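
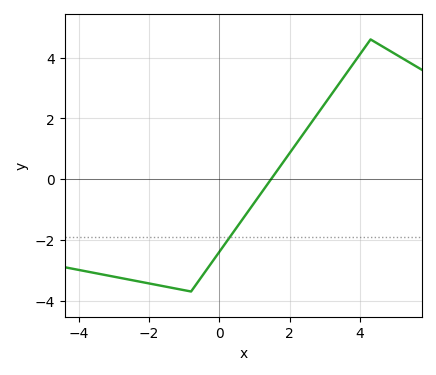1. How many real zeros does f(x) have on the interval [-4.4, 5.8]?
1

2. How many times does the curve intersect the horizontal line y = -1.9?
1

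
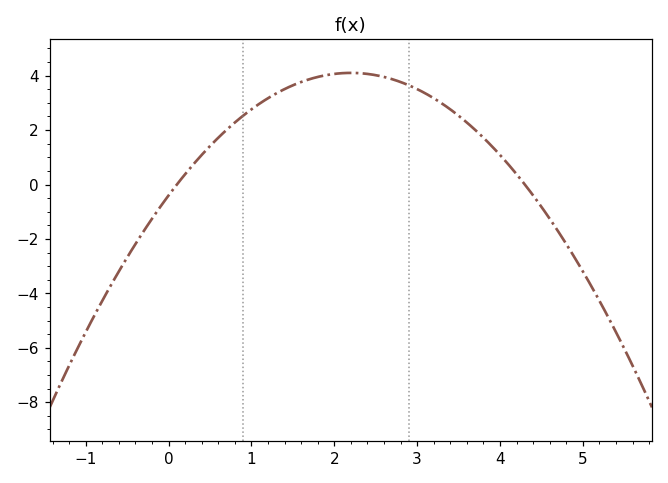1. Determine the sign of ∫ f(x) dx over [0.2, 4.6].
positive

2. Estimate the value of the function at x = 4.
1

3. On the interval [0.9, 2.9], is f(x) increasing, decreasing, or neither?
neither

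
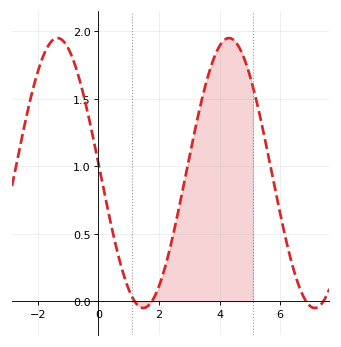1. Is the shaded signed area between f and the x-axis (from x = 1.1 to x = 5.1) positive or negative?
positive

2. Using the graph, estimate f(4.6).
1.9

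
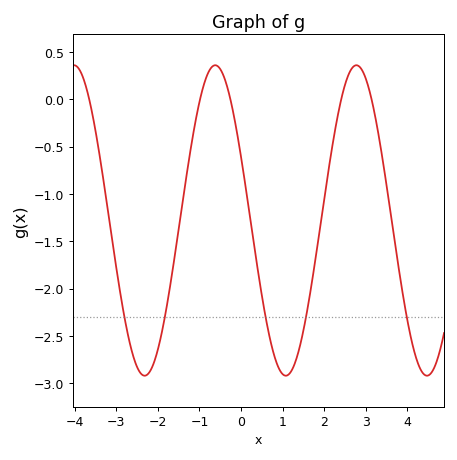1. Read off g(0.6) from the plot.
-2.32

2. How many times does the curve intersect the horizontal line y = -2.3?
5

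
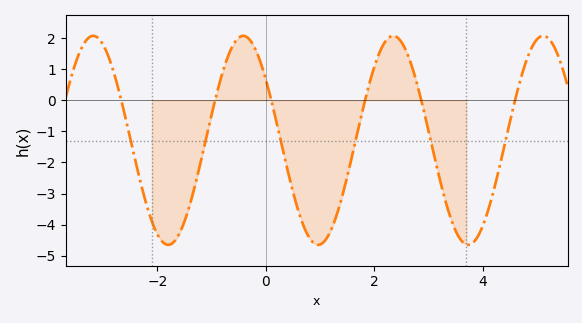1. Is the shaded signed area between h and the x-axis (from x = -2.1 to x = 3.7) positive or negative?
negative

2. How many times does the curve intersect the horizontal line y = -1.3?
6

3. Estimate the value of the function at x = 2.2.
1.9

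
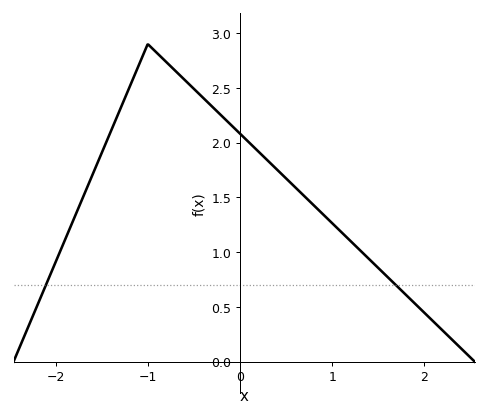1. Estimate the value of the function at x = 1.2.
1.1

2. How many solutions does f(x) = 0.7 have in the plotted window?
2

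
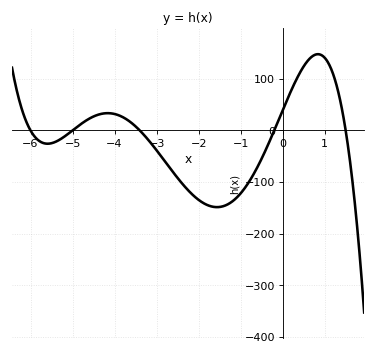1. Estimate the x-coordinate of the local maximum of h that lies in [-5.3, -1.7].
-4.17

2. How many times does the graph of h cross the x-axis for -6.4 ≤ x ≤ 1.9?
5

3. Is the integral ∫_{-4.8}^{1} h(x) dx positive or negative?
negative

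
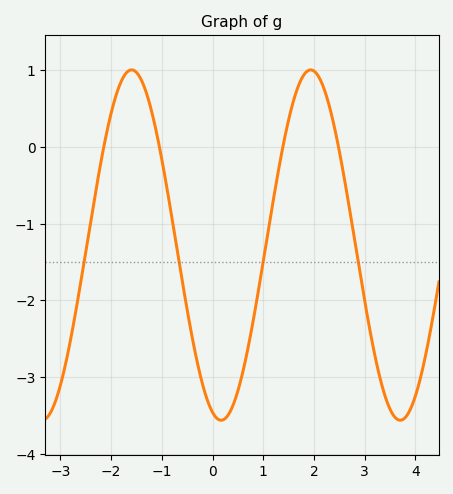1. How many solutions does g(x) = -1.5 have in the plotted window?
4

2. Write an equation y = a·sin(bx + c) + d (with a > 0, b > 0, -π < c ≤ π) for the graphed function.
y = 2.28sin(1.78x - 1.87) - 1.28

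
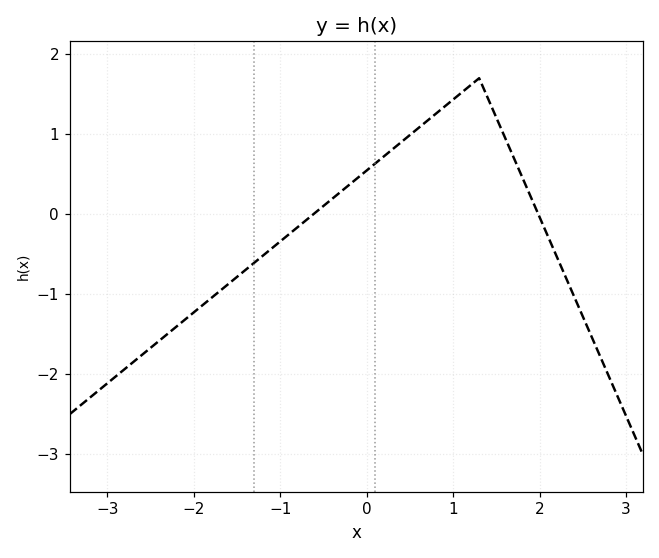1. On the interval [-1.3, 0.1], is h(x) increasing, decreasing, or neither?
increasing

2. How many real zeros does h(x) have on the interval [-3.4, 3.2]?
2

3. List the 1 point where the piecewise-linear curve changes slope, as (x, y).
(1.3, 1.7)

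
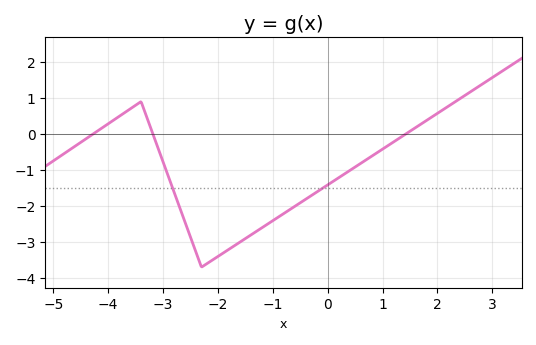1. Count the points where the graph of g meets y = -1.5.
2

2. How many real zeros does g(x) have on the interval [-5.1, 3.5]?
3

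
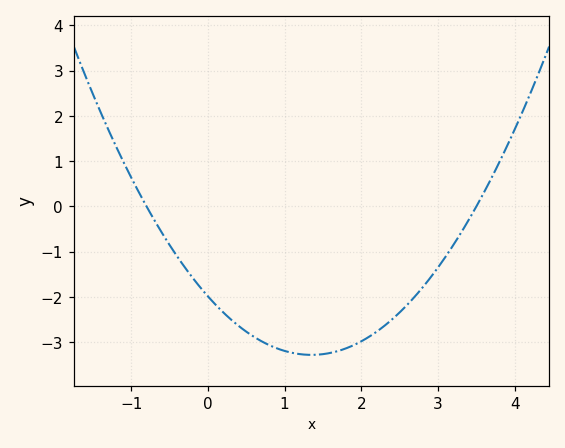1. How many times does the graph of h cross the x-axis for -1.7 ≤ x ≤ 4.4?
2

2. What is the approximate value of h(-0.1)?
-1.8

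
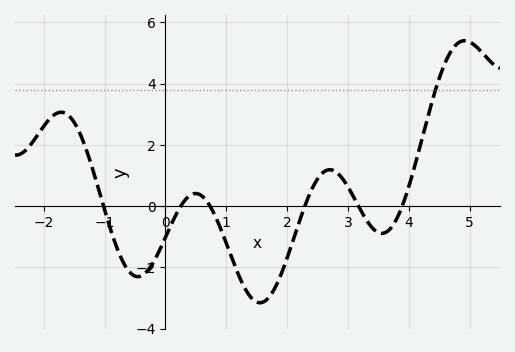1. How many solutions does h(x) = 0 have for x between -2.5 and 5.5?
6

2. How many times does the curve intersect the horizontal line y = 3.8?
1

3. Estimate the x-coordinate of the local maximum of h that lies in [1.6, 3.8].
2.7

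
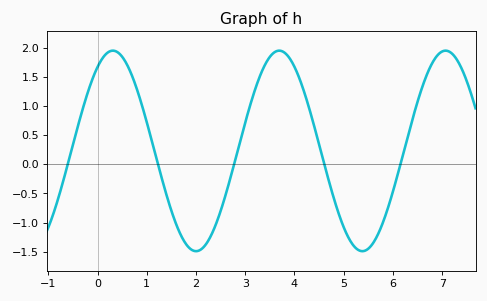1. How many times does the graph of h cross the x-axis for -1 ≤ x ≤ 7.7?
5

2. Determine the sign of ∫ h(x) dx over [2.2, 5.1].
positive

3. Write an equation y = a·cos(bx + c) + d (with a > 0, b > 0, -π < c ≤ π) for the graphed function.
y = 1.72cos(1.9x - 0.58) + 0.23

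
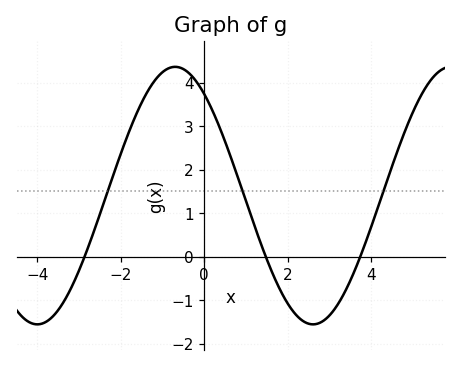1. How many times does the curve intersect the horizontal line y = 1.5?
3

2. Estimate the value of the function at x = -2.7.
0.4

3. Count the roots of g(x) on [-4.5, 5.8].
3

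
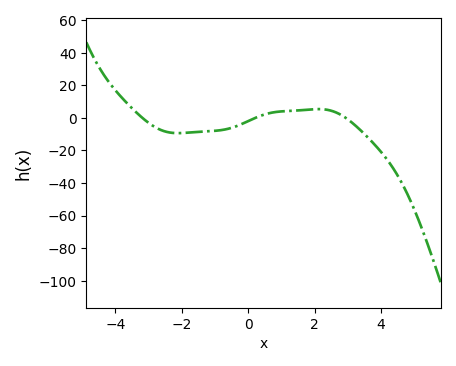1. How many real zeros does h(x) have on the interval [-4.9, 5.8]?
3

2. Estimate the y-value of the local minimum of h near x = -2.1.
-9.34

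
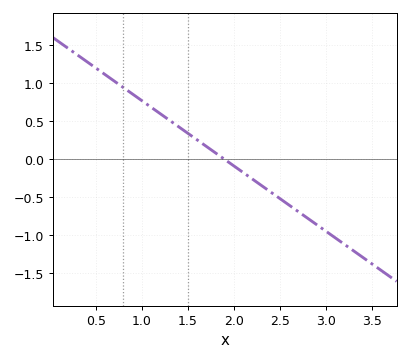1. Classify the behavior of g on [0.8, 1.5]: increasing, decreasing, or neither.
decreasing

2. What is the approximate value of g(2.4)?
-0.45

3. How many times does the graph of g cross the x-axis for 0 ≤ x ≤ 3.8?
1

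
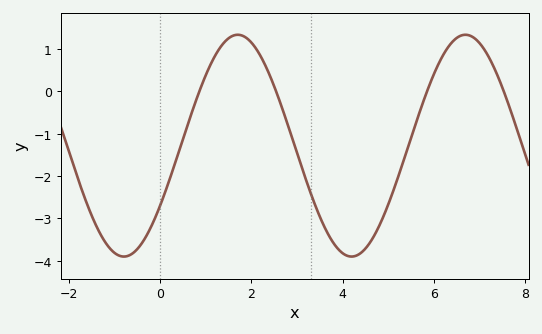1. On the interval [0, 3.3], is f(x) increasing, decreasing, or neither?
neither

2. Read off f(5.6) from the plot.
-0.754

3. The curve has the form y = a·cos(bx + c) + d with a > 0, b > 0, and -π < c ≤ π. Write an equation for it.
y = 2.62cos(1.26x - 2.14) - 1.28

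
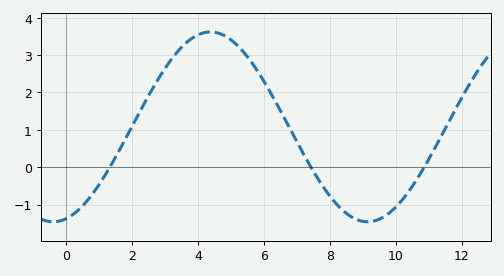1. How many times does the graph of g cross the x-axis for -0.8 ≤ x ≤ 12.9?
3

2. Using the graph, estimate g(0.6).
-0.946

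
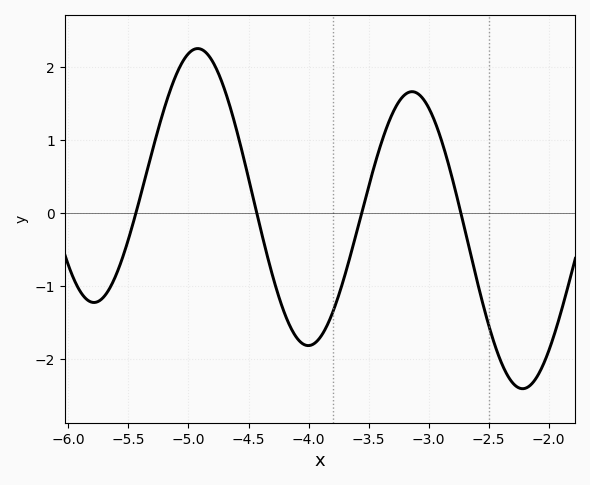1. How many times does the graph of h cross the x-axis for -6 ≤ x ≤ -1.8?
4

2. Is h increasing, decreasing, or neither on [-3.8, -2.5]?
neither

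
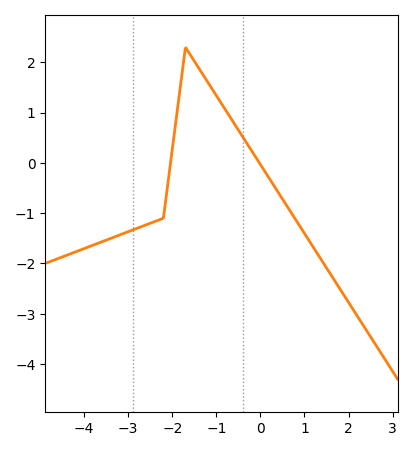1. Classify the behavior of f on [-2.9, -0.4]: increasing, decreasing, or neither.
neither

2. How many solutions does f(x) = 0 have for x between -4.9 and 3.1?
2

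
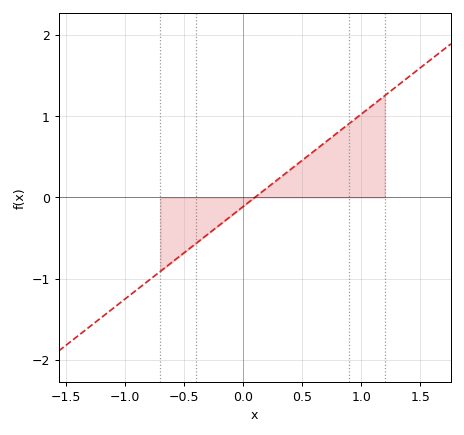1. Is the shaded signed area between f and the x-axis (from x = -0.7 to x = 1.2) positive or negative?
positive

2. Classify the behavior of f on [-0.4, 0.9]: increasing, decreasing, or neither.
increasing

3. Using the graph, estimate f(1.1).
1.14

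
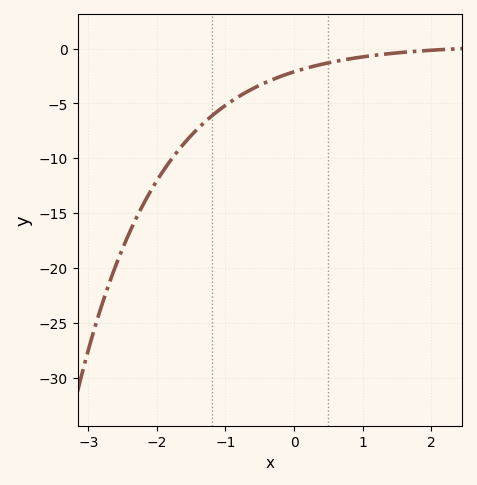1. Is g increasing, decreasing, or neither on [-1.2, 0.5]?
increasing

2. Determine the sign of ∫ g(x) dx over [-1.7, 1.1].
negative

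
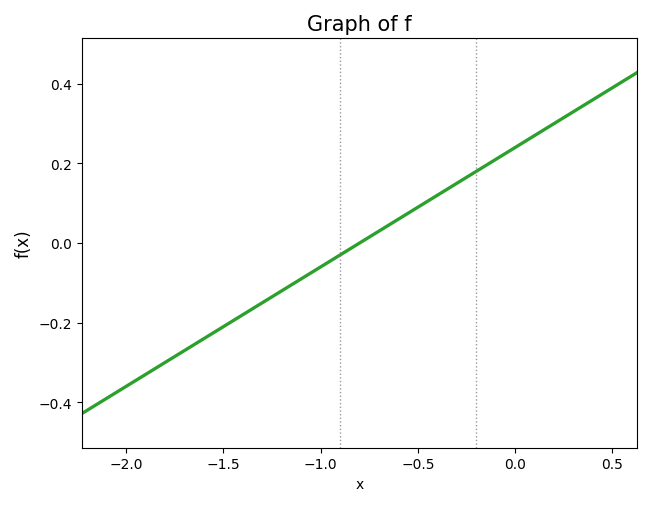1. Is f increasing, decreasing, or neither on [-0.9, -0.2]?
increasing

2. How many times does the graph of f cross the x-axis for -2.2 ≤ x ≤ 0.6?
1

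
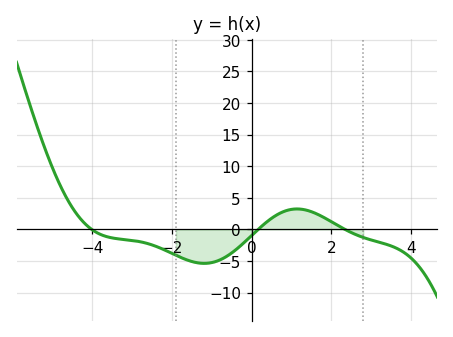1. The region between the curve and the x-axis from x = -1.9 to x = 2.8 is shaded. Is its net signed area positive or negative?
negative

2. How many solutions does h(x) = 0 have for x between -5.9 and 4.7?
3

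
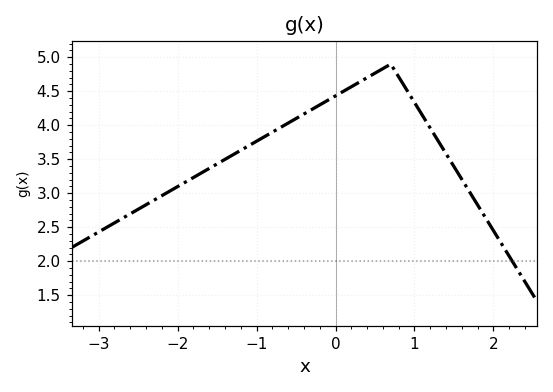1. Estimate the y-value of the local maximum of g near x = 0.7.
4.9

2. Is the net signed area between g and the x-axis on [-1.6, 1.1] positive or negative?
positive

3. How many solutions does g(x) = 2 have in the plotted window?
1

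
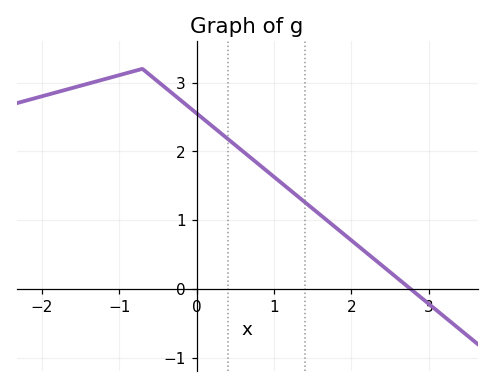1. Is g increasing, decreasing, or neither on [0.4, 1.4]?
decreasing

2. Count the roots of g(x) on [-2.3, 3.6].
1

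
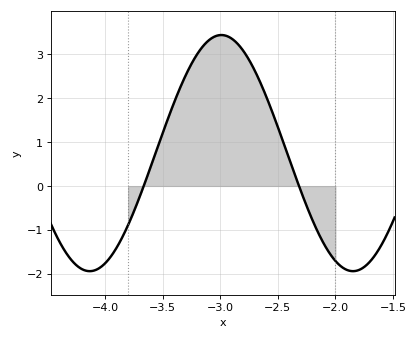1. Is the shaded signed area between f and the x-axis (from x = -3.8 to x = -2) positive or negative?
positive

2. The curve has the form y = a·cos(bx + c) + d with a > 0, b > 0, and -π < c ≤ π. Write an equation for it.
y = 2.69cos(2.75x + 1.94) + 0.75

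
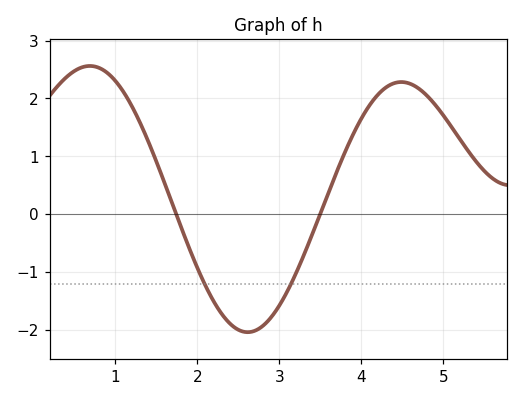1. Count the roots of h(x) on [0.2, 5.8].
2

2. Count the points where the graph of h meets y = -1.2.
2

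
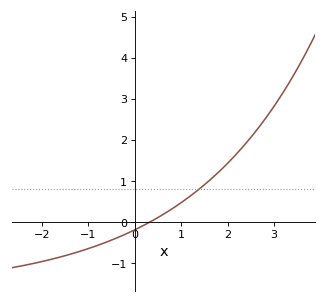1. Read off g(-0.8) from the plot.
-0.569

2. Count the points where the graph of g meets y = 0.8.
1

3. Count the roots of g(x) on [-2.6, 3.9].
1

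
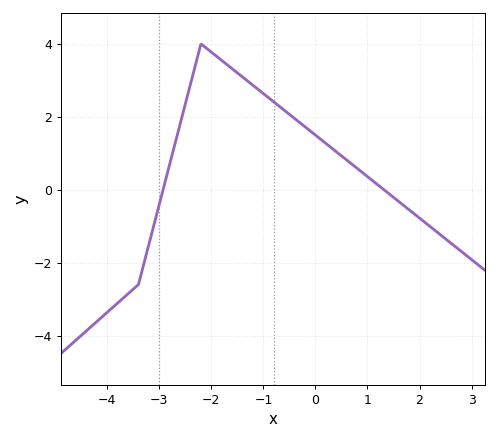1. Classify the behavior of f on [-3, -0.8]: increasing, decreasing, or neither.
neither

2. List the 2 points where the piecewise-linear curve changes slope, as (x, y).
(-3.4, -2.6); (-2.2, 4)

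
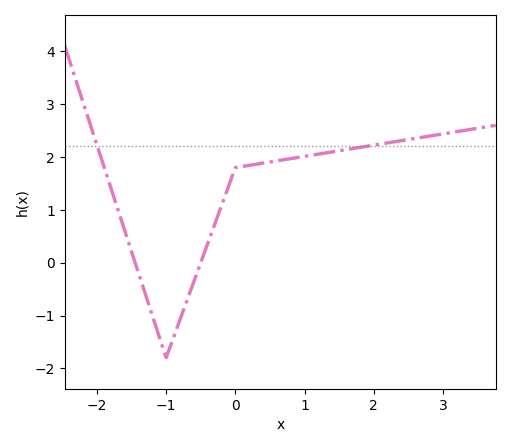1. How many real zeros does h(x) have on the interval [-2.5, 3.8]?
2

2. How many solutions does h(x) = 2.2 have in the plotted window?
2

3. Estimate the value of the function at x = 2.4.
2.31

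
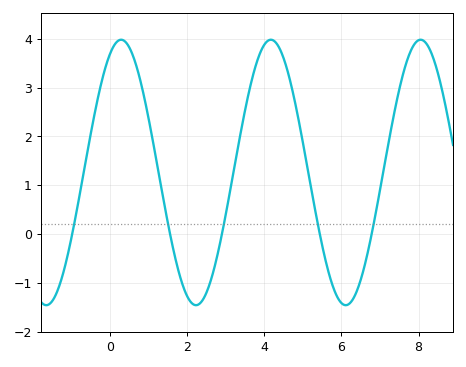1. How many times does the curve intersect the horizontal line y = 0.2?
5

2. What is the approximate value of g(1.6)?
-0.1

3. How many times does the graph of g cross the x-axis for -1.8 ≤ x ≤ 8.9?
5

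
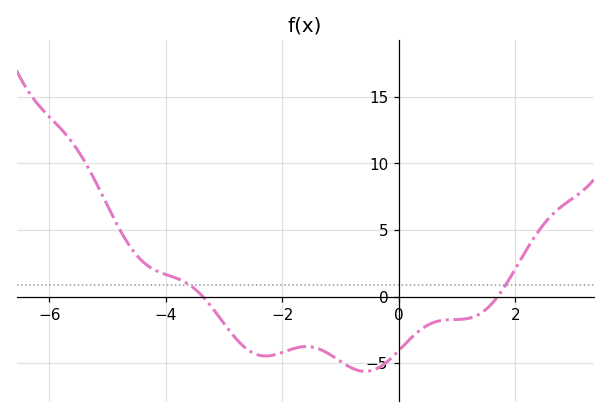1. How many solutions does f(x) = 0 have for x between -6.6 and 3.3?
2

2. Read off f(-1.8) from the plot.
-3.9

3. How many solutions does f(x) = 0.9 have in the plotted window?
2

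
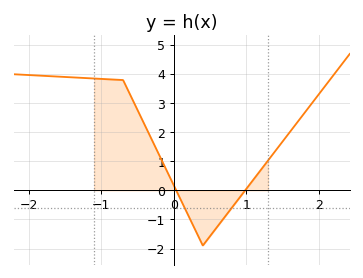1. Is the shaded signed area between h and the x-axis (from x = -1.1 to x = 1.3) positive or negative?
positive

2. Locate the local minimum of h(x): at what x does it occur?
0.4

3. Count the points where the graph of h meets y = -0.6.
2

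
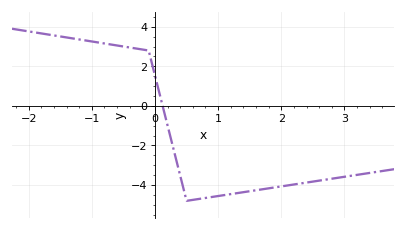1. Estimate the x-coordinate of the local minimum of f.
0.502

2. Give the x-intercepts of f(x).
0.121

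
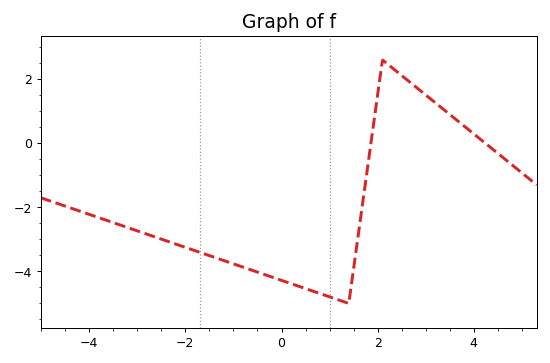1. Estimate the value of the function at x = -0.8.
-3.87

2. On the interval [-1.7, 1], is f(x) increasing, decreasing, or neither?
decreasing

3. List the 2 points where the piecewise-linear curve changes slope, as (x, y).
(1.4, -5); (2.1, 2.6)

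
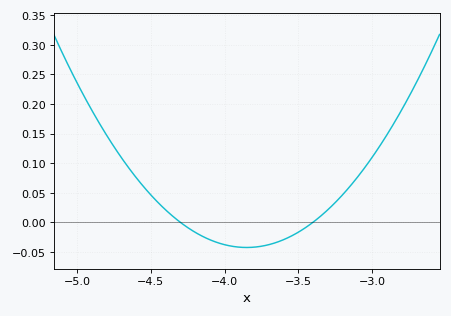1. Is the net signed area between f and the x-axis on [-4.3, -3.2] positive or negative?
negative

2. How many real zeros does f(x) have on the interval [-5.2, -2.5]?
2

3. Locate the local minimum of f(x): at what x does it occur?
-3.85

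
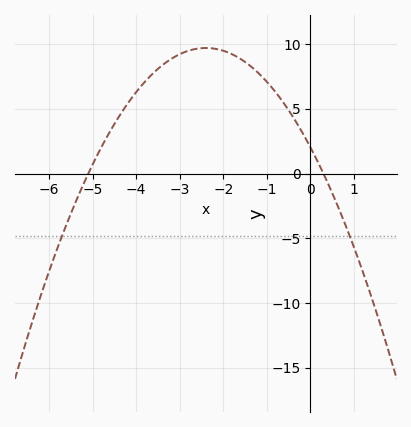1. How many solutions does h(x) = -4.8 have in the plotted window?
2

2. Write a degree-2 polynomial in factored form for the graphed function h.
y = -1.33(x + 5.1)(x - 0.3)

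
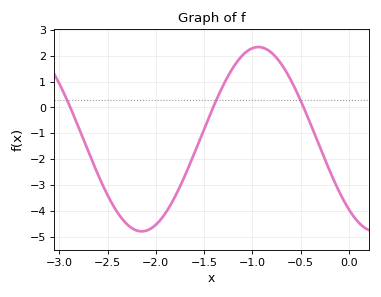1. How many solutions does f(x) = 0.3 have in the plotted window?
3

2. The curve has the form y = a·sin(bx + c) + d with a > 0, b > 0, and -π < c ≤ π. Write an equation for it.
y = 3.57sin(2.6x - 2.27) - 1.23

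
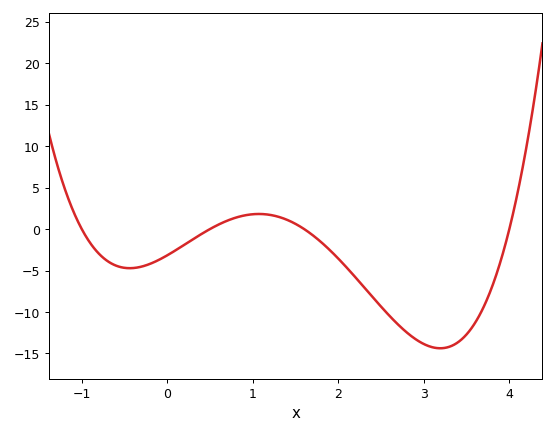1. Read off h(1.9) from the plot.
-2.5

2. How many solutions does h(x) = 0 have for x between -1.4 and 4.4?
4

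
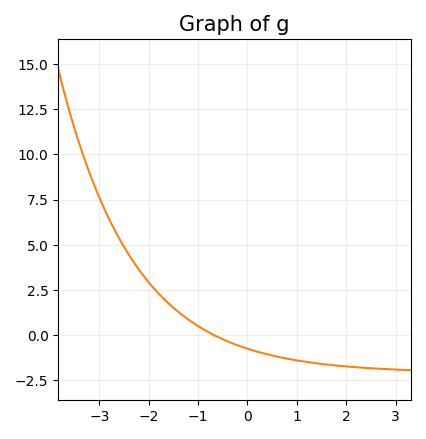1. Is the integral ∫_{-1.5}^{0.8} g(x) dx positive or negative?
negative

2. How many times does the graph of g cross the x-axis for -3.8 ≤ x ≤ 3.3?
1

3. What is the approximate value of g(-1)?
0.503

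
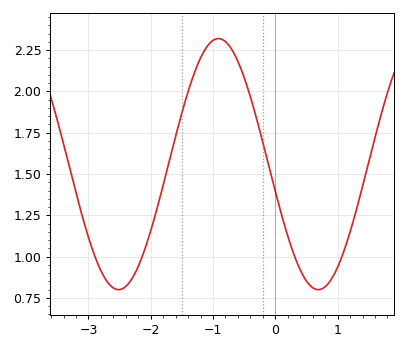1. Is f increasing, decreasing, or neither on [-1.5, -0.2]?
neither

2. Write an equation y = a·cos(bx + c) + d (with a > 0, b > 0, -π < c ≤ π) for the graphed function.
y = 0.76cos(2x + 1.8) + 1.56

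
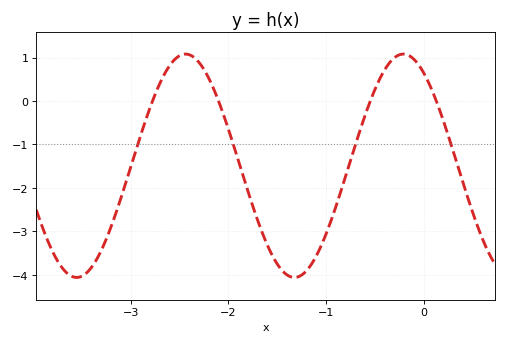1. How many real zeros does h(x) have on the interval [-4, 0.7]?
4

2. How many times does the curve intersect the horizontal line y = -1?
4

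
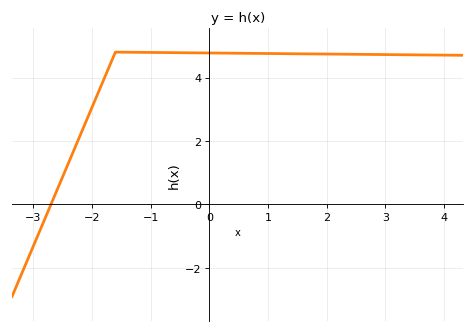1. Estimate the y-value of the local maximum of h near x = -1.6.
4.8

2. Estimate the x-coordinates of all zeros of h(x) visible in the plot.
-2.7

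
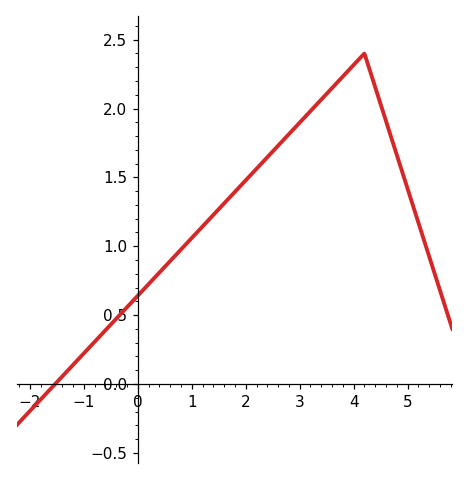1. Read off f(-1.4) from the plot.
0.05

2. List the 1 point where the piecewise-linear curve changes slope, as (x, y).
(4.2, 2.4)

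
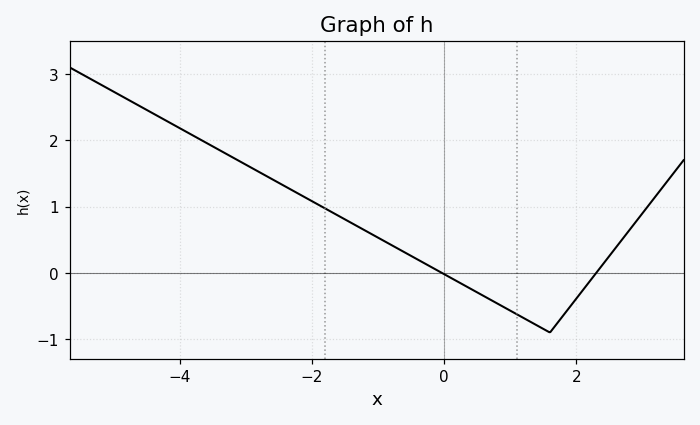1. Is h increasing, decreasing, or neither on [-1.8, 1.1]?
decreasing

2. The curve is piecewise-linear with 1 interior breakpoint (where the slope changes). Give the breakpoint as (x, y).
(1.6, -0.9)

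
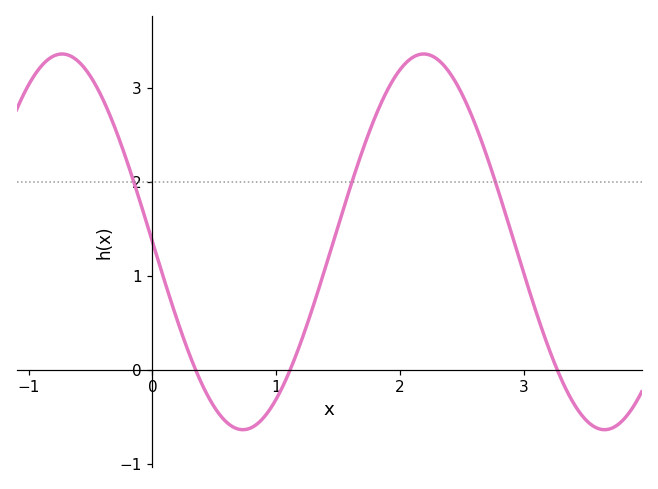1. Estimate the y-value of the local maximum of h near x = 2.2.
3.4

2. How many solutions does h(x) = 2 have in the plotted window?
3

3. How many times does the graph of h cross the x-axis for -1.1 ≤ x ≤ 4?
3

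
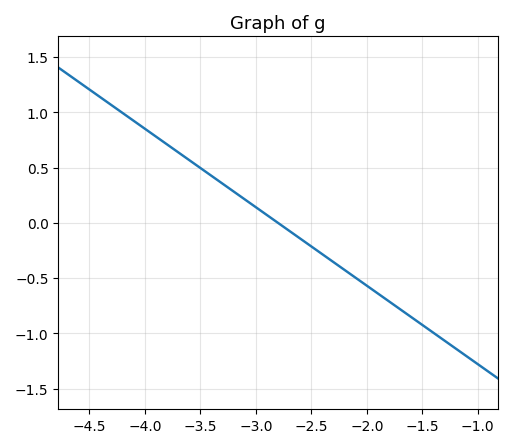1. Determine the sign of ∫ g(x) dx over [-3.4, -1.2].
negative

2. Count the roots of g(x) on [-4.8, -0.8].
1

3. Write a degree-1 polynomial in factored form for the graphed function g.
y = -0.71(x + 2.8)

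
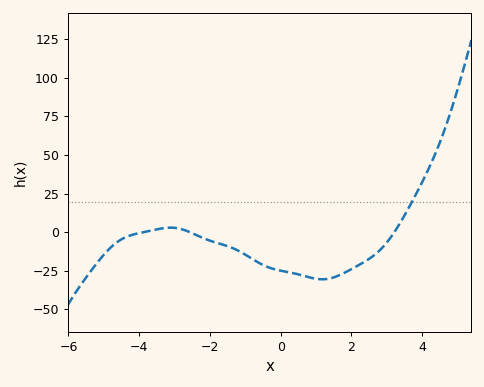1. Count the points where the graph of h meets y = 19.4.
1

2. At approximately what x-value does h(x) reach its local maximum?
-3.2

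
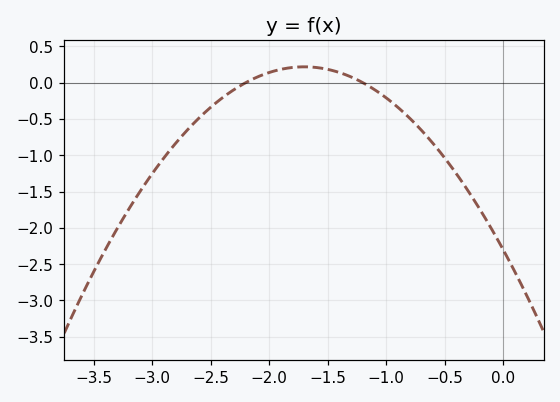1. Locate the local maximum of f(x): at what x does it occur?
-1.7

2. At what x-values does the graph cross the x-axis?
-2.2, -1.2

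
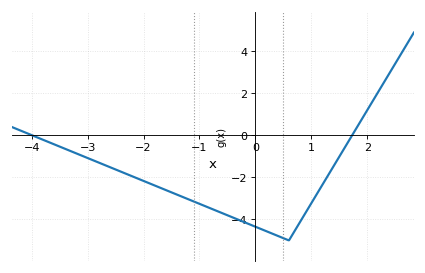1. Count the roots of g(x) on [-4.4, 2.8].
2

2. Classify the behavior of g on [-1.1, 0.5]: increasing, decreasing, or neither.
decreasing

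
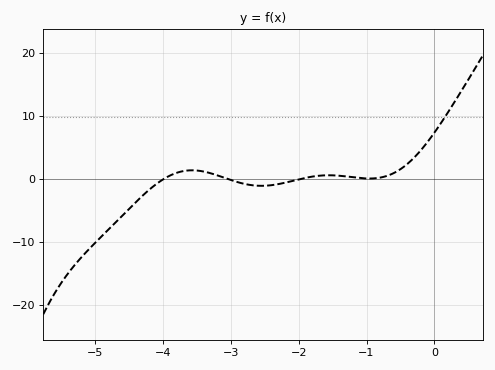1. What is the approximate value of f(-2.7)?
-1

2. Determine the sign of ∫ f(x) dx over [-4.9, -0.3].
negative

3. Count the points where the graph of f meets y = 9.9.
1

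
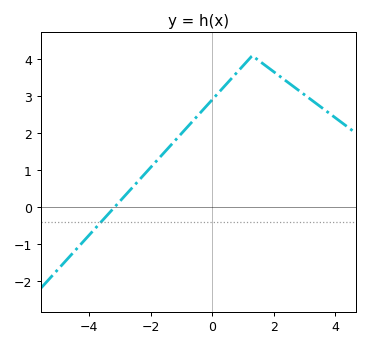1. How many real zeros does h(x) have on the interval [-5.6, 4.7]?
1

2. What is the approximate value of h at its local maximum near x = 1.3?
4.1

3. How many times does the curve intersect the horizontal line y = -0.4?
1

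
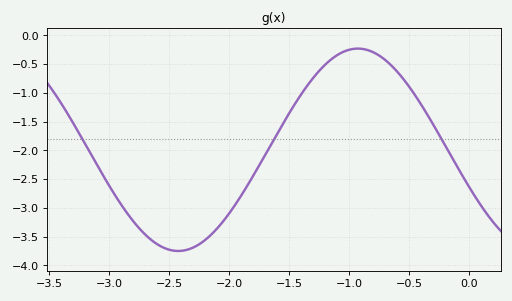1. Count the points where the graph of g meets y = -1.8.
3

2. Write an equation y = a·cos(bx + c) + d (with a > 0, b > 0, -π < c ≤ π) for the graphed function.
y = 1.76cos(2.1x + 2) - 1.99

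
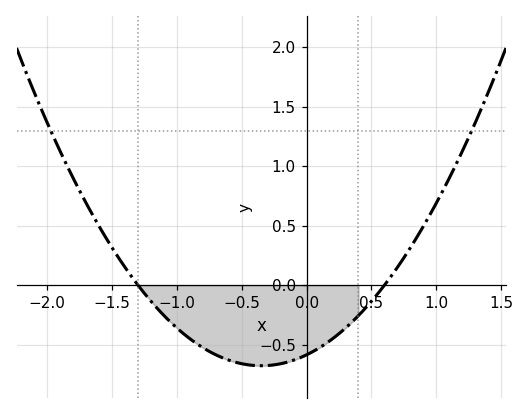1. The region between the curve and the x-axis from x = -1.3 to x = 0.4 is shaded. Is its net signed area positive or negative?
negative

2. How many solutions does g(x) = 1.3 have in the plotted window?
2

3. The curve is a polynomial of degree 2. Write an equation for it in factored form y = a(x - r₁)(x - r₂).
y = 0.75(x + 1.3)(x - 0.6)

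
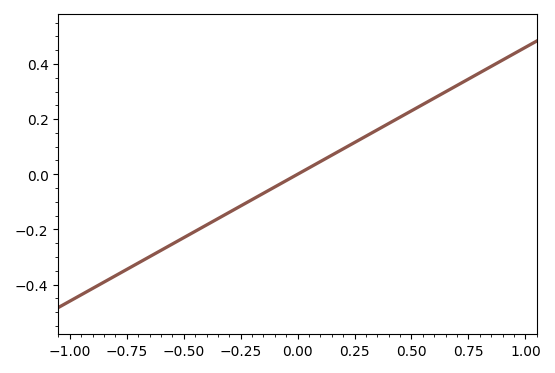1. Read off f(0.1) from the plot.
0.04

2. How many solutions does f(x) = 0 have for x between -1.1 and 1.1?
1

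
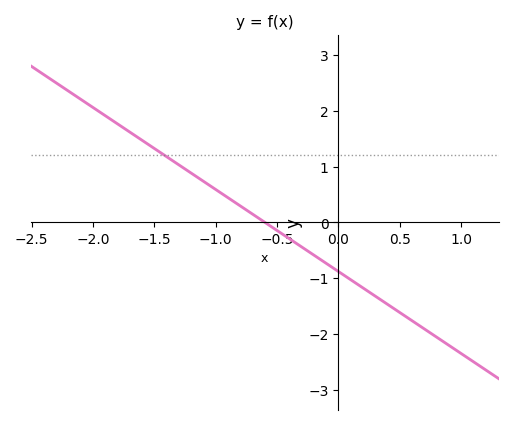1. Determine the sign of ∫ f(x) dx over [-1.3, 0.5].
negative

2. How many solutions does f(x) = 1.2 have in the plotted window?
1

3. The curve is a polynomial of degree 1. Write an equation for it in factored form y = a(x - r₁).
y = -1.47(x + 0.6)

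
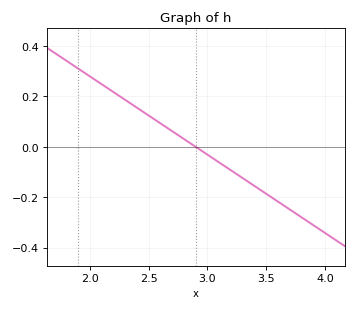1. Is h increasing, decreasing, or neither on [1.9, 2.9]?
decreasing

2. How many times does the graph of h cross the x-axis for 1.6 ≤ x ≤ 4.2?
1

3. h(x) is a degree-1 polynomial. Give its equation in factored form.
y = -0.31(x - 2.9)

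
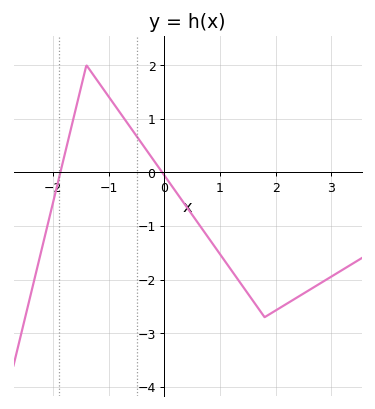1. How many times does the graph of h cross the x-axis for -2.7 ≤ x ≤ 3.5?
2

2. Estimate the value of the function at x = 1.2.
-1.8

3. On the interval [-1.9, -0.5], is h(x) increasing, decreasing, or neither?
neither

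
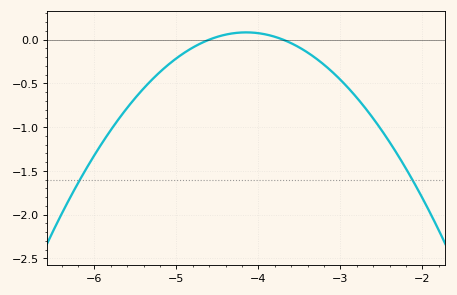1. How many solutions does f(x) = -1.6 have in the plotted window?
2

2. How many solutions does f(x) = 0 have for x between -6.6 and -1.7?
2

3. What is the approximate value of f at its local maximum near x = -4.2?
0.083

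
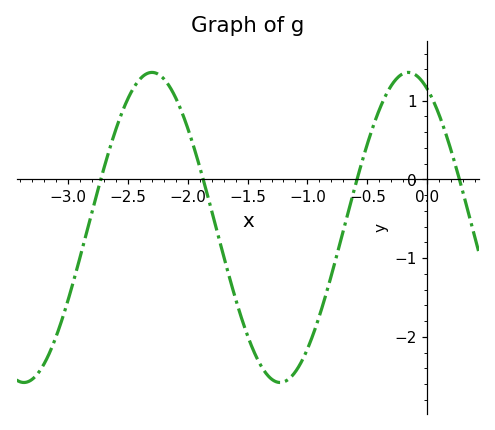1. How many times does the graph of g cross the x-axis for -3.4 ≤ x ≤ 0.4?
4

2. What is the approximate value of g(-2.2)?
1.28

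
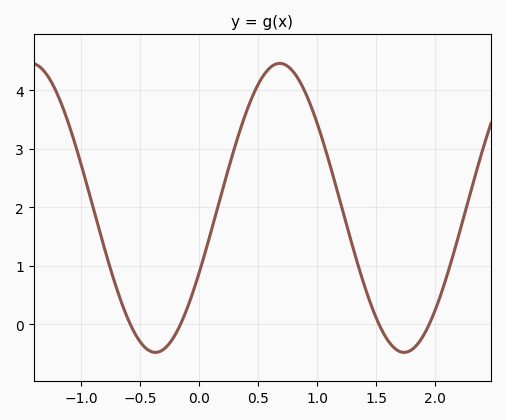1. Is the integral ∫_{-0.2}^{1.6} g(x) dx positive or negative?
positive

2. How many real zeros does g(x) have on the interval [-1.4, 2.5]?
4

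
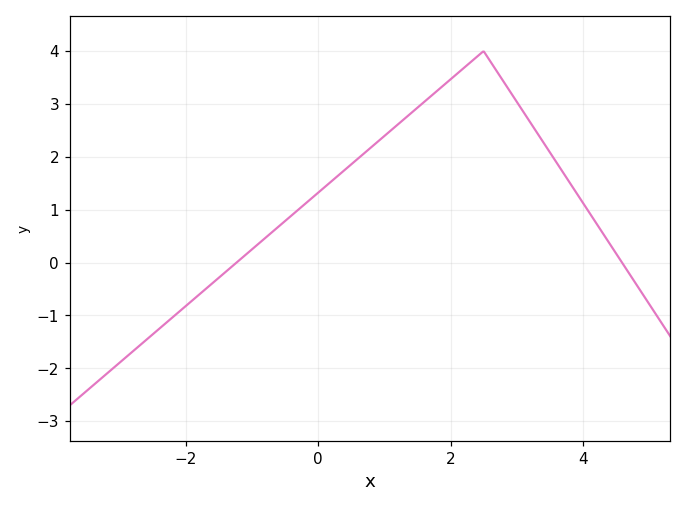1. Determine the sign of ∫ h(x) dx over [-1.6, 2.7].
positive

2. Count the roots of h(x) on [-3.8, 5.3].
2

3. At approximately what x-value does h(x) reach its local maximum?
2.5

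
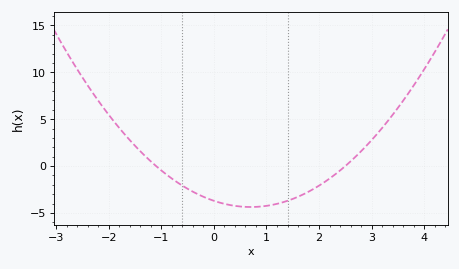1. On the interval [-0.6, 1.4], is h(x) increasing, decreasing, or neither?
neither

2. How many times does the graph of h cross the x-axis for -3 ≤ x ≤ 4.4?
2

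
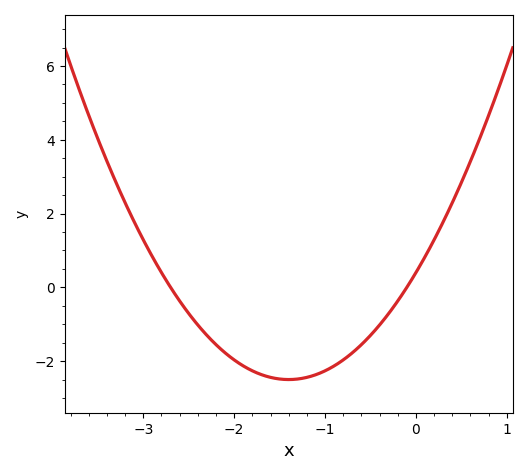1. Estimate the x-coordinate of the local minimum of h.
-1.4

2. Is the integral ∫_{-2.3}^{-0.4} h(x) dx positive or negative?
negative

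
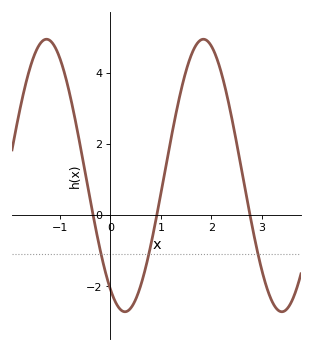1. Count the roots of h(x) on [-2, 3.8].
3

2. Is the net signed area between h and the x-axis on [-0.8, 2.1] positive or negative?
positive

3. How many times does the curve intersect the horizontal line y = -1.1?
3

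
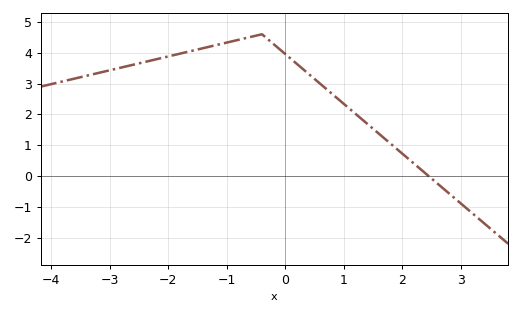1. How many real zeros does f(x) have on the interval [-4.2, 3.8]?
1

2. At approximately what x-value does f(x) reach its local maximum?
-0.4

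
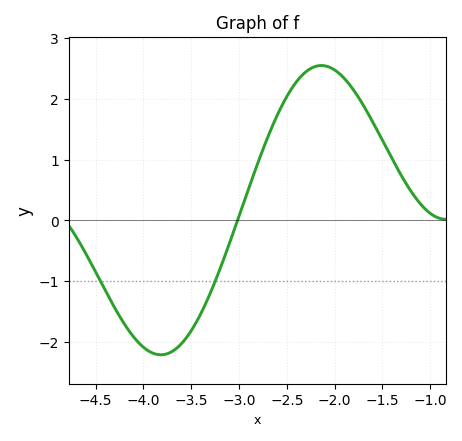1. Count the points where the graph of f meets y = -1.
2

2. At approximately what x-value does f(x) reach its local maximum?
-2.14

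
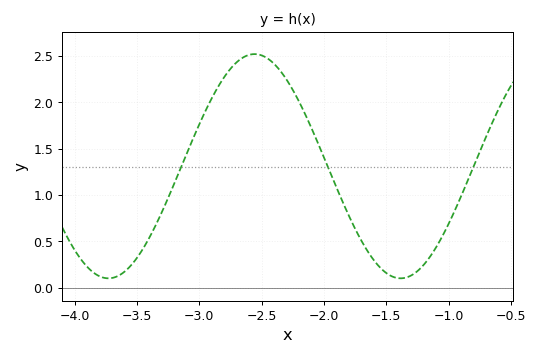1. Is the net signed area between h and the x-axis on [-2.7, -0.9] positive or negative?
positive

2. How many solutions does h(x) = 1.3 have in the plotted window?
3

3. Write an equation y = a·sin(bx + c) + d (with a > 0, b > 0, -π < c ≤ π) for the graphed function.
y = 1.21sin(2.68x + 2.14) + 1.31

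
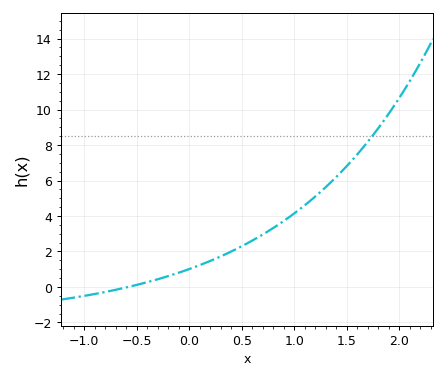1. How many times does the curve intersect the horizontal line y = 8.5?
1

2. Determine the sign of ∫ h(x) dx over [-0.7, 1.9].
positive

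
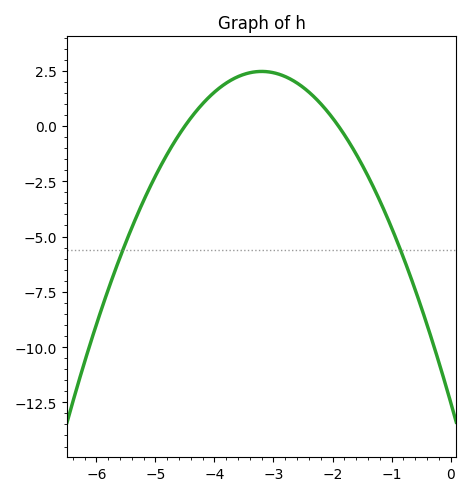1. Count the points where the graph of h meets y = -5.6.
2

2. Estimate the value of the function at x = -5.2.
-3.37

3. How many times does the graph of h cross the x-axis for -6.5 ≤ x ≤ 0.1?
2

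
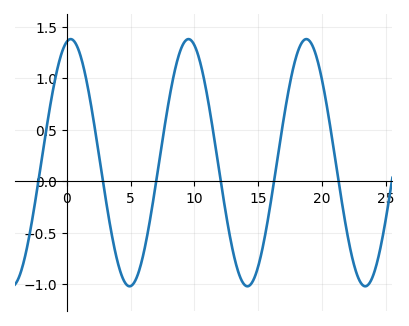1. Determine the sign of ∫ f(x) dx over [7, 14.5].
positive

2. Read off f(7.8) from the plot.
0.65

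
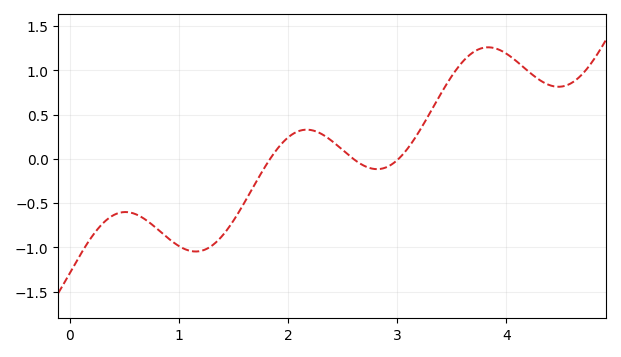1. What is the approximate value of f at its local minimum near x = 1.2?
-1.05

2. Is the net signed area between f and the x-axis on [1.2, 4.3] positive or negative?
positive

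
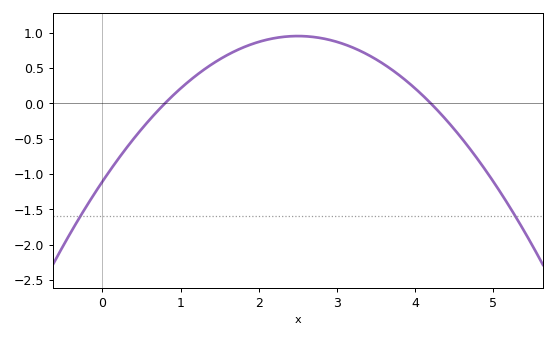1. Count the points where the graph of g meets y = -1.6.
2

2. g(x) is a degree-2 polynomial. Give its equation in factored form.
y = -0.33(x - 0.8)(x - 4.2)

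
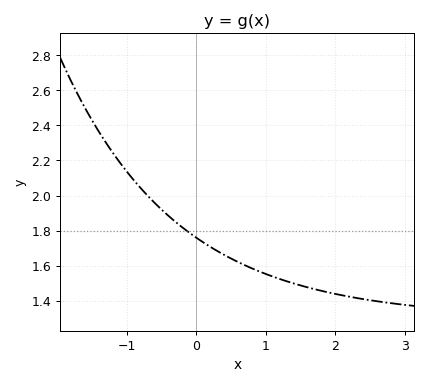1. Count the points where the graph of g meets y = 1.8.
1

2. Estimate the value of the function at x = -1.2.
2.24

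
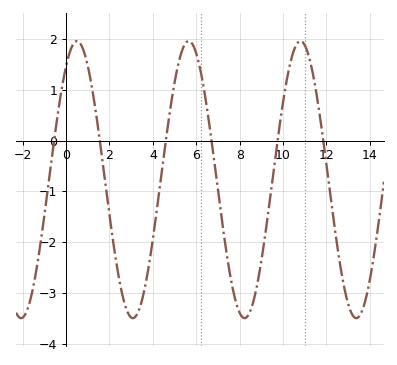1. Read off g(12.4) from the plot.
-1.8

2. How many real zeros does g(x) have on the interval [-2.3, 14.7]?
6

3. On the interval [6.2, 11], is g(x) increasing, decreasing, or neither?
neither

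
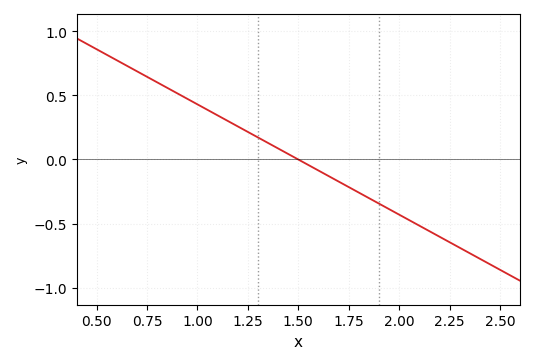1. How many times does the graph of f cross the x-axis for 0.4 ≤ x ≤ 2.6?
1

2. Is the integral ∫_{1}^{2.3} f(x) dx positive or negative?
negative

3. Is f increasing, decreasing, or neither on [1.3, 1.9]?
decreasing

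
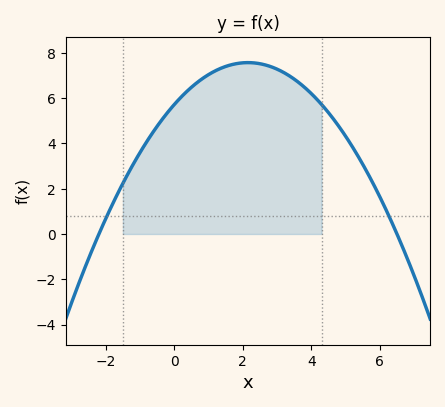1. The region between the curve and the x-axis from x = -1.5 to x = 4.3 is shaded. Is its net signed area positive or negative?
positive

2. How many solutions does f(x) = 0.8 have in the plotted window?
2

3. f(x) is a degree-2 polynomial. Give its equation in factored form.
y = -0.4(x + 2.2)(x - 6.5)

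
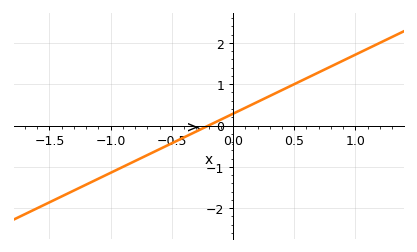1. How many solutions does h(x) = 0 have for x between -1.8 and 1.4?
1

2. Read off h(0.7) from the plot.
1.3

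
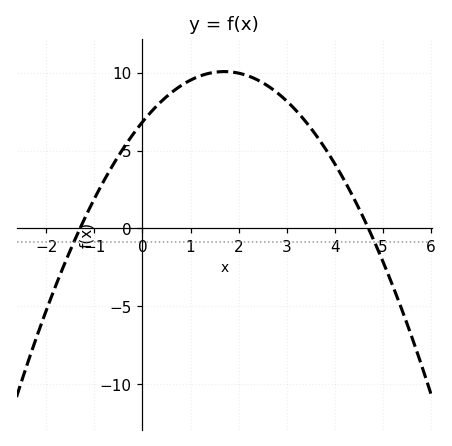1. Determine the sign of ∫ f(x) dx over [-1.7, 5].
positive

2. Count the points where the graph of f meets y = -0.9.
2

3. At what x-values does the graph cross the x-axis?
-1.2, 4.6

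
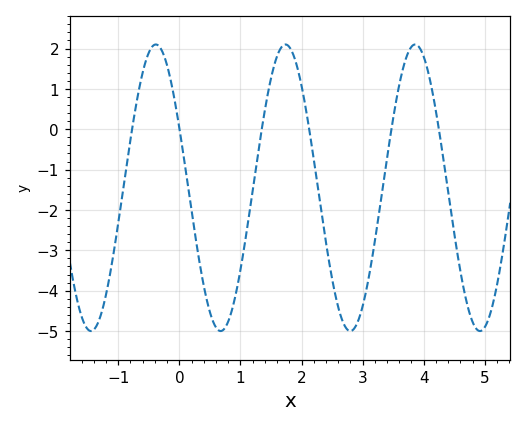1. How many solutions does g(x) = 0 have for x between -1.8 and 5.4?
6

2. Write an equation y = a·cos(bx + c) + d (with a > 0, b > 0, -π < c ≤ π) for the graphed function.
y = 3.55cos(2.96x + 1.14) - 1.45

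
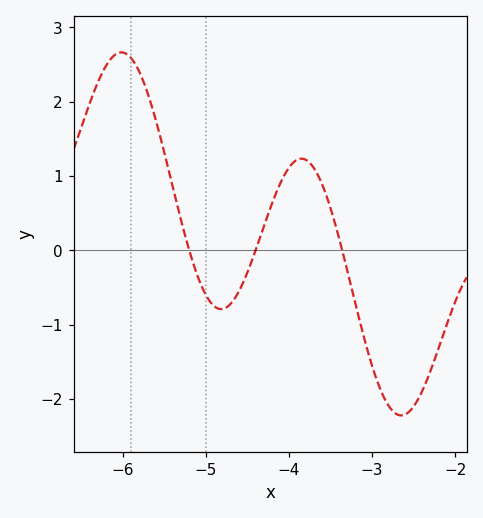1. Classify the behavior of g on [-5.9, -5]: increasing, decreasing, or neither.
decreasing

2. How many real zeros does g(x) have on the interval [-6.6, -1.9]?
3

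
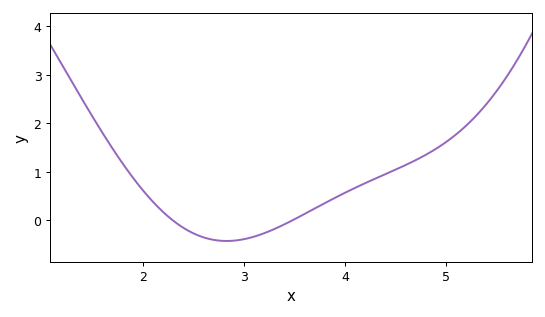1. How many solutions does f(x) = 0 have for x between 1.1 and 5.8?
2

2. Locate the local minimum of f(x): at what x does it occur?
2.82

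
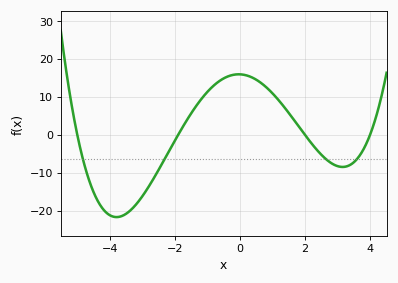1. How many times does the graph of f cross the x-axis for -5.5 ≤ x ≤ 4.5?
4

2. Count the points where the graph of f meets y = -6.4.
4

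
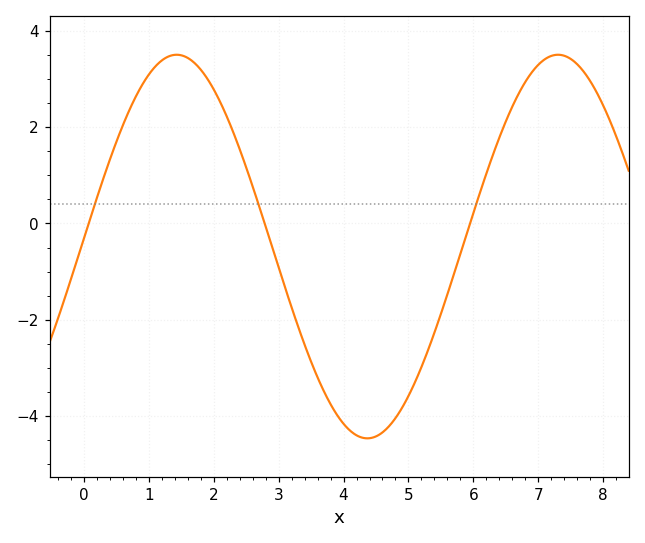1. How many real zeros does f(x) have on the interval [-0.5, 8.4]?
3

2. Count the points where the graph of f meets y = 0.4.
3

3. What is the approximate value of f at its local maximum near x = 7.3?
3.5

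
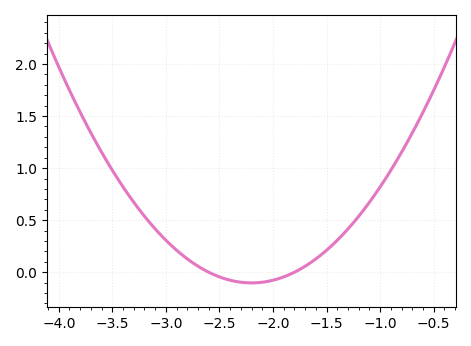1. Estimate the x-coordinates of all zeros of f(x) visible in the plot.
-2.6, -1.8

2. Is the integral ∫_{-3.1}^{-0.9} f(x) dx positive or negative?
positive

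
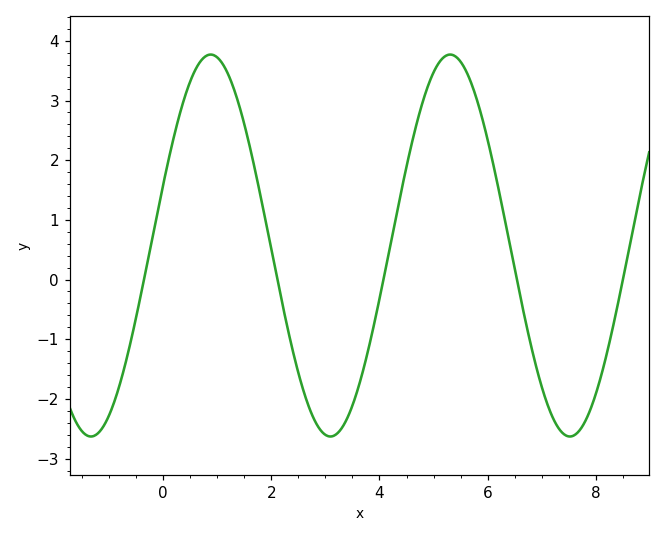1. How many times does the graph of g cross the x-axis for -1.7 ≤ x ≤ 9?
5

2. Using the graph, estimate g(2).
0.5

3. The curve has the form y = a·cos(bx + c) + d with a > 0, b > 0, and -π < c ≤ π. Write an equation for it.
y = 3.2cos(1.4x - 1.3) + 0.57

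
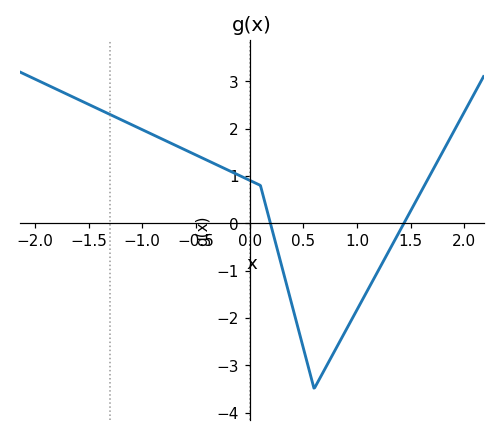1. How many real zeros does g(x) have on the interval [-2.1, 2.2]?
2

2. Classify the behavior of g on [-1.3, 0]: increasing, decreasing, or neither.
decreasing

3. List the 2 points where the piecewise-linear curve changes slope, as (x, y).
(0.1, 0.8); (0.6, -3.5)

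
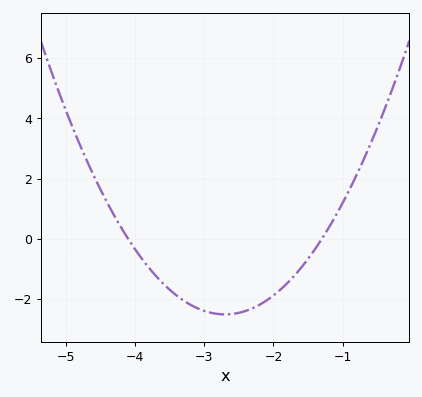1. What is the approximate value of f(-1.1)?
0.8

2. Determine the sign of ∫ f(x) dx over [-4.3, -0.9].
negative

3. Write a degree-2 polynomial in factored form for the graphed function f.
y = 1.28(x + 4.1)(x + 1.3)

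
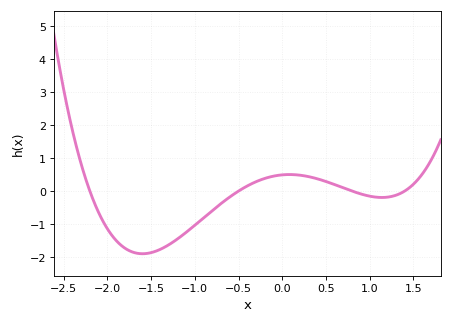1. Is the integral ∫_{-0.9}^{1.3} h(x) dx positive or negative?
positive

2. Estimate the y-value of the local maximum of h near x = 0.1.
0.5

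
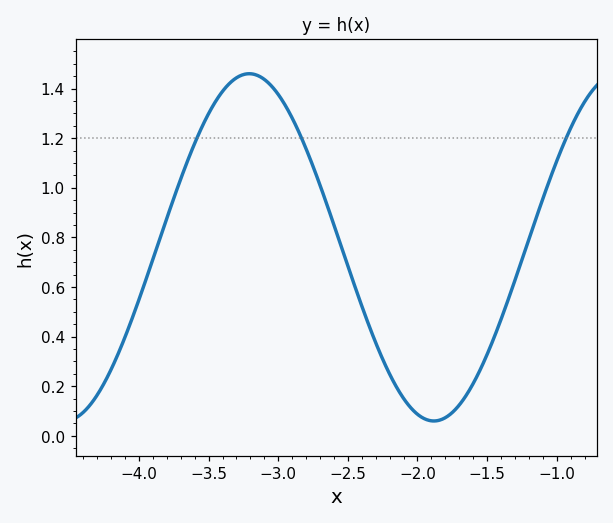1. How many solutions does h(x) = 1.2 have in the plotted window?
3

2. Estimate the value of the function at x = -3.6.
1.18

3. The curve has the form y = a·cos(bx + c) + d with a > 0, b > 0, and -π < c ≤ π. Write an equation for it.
y = 0.7cos(2.37x + 1.32) + 0.76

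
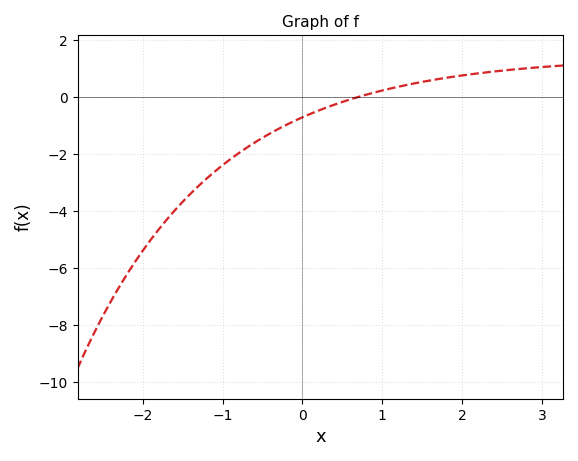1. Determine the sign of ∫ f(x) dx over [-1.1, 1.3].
negative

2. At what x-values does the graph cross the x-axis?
0.7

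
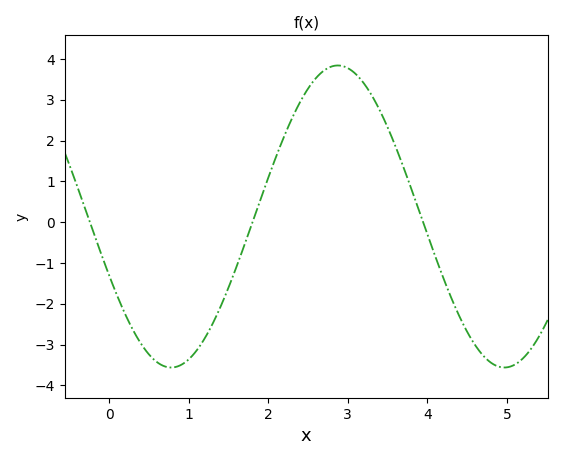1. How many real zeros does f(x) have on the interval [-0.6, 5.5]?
3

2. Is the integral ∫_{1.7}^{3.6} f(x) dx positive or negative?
positive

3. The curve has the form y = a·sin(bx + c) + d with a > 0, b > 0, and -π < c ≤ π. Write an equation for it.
y = 3.7sin(1.5x - 2.74) + 0.14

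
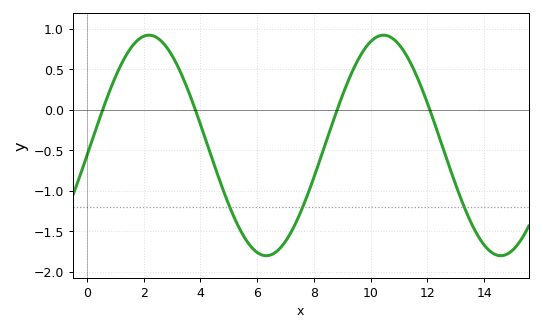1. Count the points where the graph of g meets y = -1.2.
3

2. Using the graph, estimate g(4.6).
-0.794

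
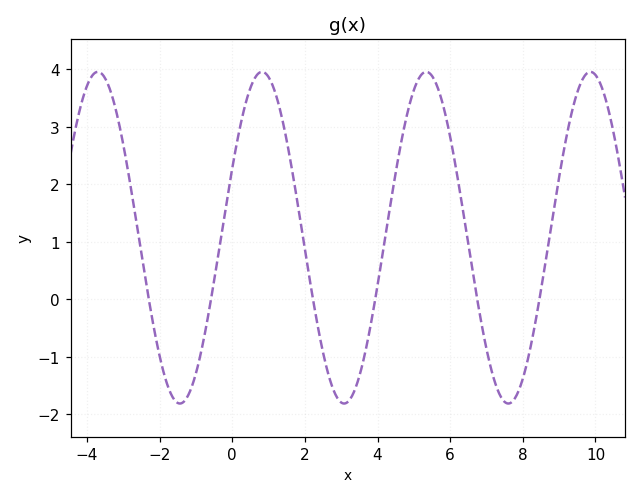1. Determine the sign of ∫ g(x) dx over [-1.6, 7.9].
positive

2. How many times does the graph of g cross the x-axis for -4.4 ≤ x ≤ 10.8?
6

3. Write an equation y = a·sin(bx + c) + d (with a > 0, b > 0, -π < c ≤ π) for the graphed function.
y = 2.88sin(1.39x + 0.43) + 1.07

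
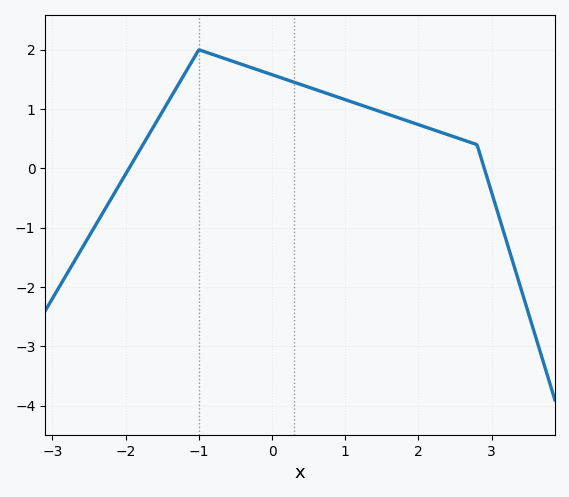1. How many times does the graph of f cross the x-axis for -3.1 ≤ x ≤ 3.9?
2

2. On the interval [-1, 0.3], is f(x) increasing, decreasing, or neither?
decreasing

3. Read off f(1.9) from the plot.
0.779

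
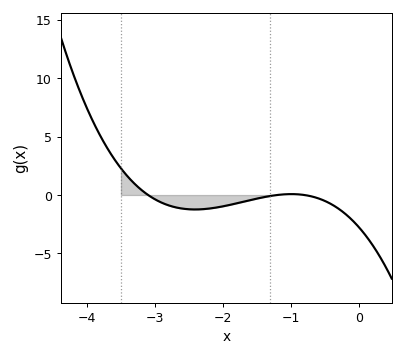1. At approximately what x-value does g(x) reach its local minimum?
-2.41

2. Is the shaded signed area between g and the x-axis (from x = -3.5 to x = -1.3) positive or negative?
negative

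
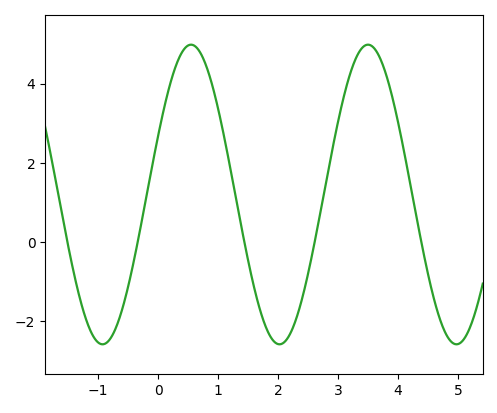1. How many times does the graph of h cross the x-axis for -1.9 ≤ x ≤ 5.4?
5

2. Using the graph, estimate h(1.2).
1.8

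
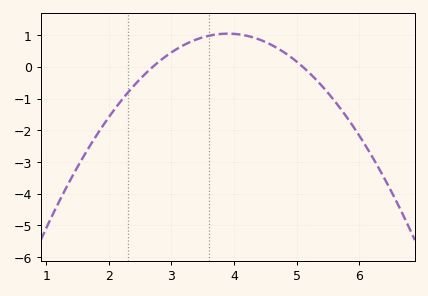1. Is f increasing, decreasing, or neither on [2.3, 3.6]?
increasing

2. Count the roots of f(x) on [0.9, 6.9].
2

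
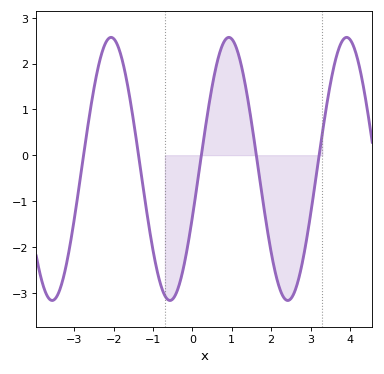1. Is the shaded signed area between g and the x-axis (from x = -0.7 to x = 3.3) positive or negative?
negative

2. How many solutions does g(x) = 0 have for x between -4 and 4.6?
5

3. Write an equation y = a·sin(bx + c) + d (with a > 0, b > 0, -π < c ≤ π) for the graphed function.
y = 2.87sin(2.1x - 0.372) - 0.3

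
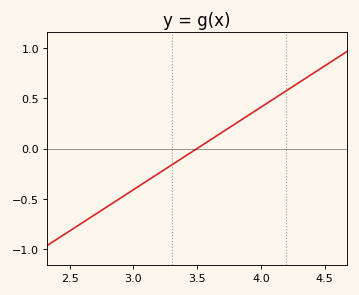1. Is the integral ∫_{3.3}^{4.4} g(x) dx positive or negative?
positive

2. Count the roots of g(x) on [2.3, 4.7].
1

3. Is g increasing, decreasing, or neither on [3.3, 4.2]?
increasing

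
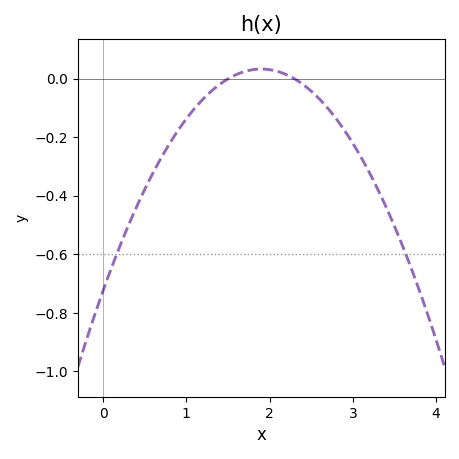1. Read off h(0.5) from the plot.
-0.38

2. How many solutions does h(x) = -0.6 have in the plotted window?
2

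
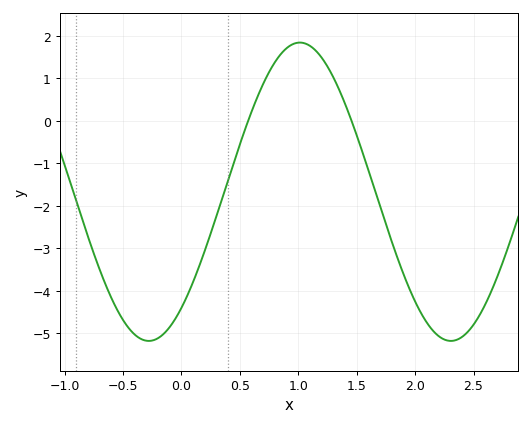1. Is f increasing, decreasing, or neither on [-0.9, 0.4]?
neither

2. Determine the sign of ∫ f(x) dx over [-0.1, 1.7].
negative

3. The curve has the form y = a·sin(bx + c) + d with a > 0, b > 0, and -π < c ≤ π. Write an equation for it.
y = 3.51sin(2.43x - 0.892) - 1.67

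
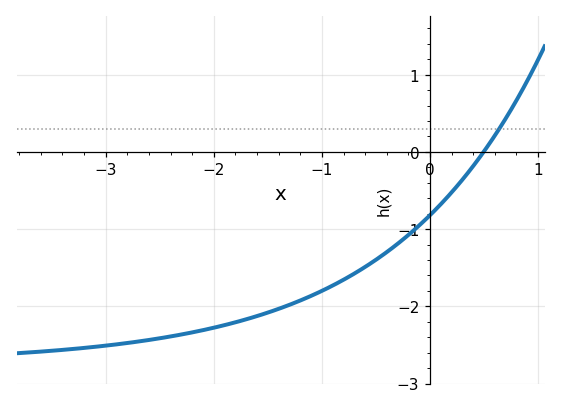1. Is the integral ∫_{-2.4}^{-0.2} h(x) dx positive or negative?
negative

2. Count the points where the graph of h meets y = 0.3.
1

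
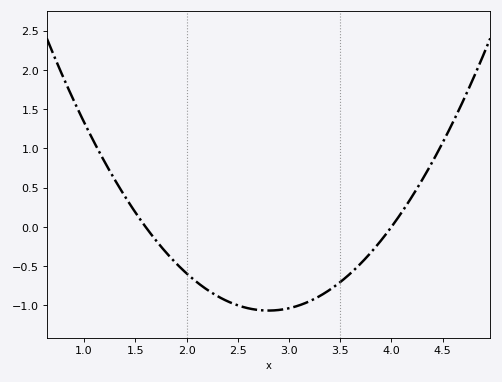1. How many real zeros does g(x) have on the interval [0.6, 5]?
2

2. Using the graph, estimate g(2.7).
-1.06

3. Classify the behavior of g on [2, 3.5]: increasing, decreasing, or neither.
neither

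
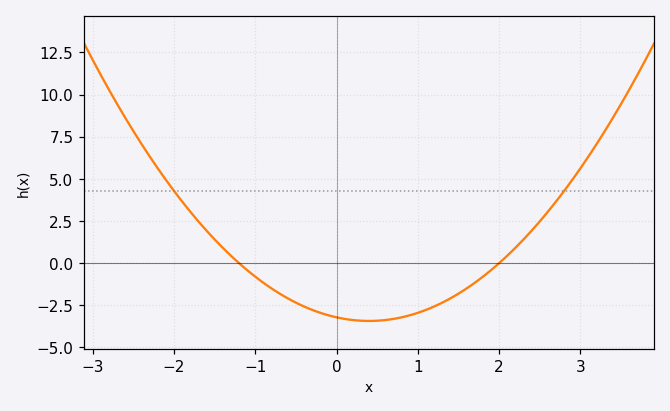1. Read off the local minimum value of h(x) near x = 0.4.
-3.43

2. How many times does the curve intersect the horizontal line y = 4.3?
2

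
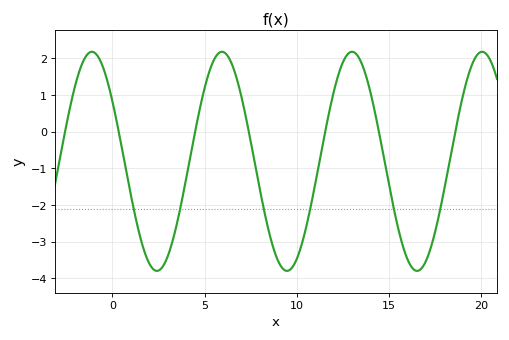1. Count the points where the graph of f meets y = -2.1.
6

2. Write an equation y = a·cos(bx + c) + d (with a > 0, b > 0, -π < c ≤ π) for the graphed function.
y = 2.99cos(0.89x + 0.99) - 0.81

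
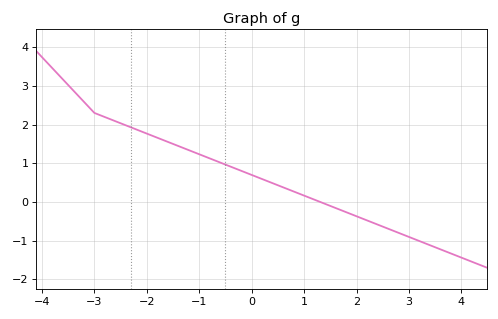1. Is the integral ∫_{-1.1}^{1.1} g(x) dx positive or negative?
positive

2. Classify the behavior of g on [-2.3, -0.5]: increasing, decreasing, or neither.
decreasing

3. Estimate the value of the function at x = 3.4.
-1.1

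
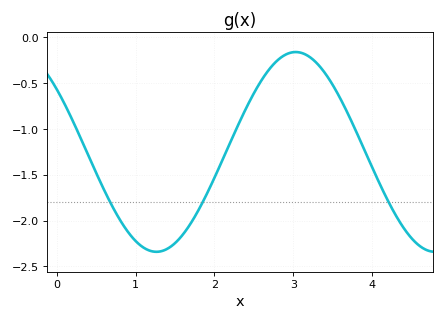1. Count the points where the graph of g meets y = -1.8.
3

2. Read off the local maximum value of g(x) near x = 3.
-0.16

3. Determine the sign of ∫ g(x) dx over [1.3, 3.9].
negative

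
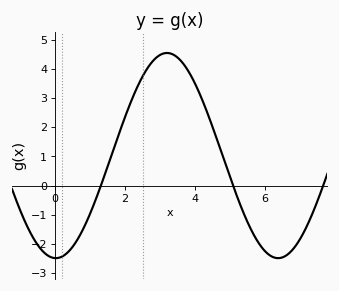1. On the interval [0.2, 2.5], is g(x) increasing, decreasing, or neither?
increasing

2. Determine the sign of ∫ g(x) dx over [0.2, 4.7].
positive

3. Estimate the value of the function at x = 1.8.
1.7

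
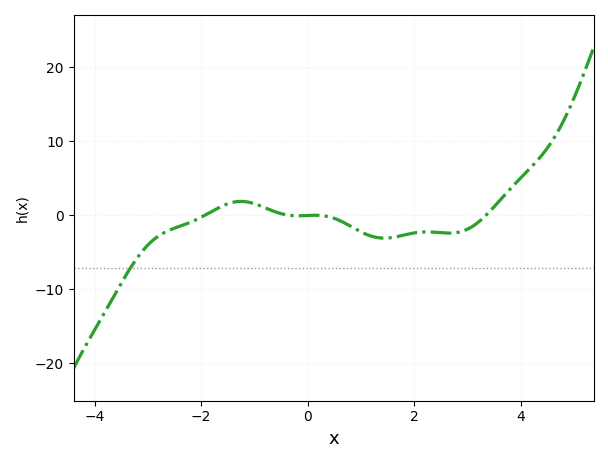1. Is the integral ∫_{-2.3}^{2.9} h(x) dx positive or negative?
negative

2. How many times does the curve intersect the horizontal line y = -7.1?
1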